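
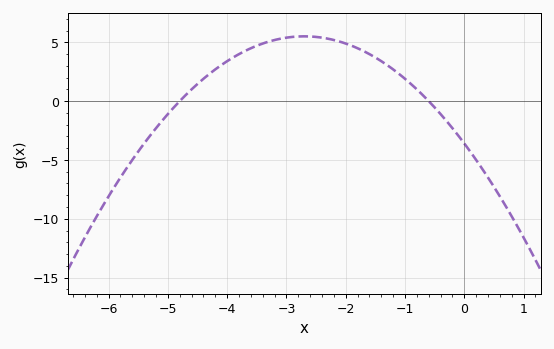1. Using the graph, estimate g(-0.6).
0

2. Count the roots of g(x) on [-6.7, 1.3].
2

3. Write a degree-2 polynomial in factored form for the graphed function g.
y = -1.25(x + 4.8)(x + 0.6)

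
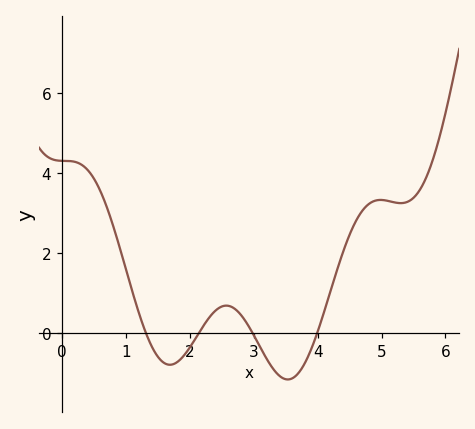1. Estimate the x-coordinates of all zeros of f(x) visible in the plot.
1.3, 2.1, 3, 4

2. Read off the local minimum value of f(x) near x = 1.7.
-0.8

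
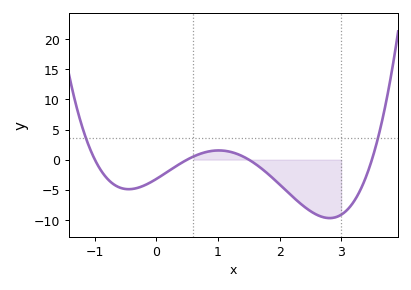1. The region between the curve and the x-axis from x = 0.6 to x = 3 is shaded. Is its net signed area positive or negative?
negative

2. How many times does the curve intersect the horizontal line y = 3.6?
2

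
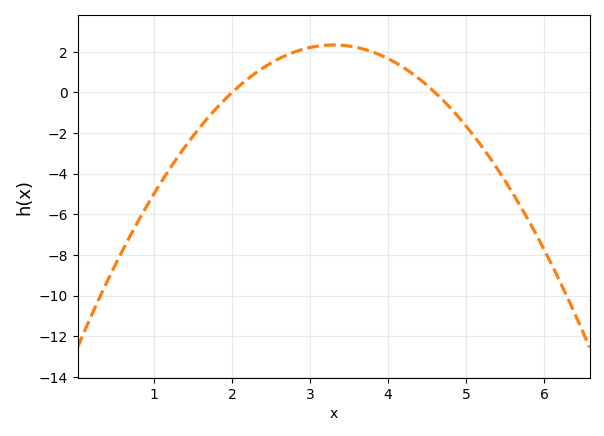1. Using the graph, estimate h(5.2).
-2.6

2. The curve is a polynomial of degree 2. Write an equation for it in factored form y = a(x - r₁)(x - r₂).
y = -1.38(x - 2)(x - 4.6)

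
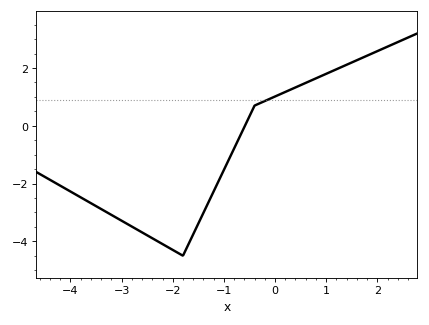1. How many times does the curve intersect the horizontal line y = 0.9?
1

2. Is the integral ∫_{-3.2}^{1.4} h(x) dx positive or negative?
negative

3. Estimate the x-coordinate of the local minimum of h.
-1.8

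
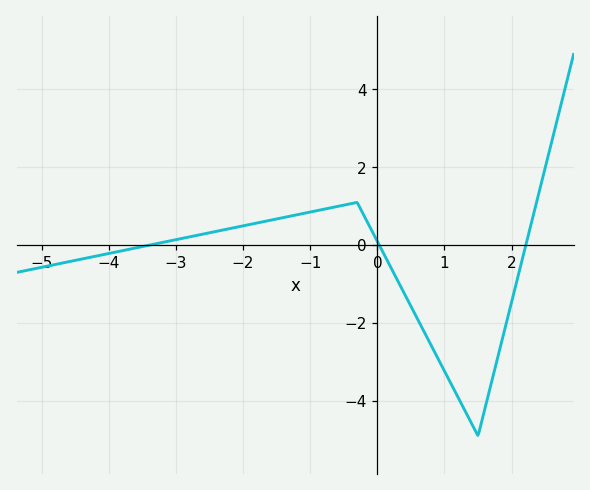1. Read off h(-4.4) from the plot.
-0.4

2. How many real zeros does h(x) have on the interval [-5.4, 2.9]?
3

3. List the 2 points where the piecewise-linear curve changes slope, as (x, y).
(-0.3, 1.1); (1.5, -4.9)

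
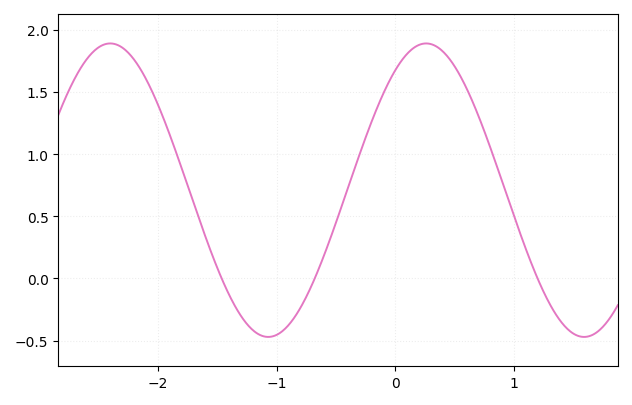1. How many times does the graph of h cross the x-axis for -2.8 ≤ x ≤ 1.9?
3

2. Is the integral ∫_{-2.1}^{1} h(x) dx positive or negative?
positive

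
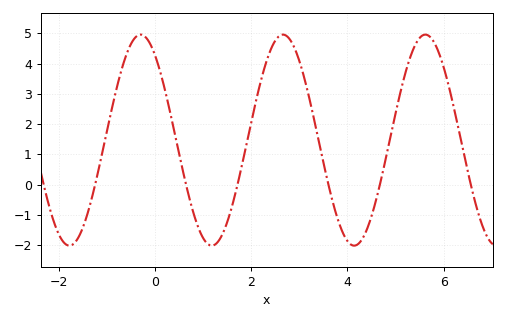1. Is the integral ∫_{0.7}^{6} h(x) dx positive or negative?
positive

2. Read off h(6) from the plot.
3.9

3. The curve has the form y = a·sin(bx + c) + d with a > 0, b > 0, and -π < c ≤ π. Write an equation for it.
y = 3.49sin(2.1x + 2.2) + 1.47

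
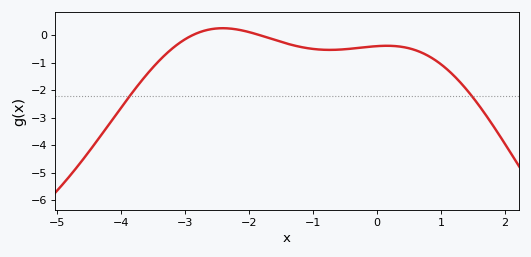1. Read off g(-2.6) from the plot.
0.215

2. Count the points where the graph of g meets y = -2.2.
2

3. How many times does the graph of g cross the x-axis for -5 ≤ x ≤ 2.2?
2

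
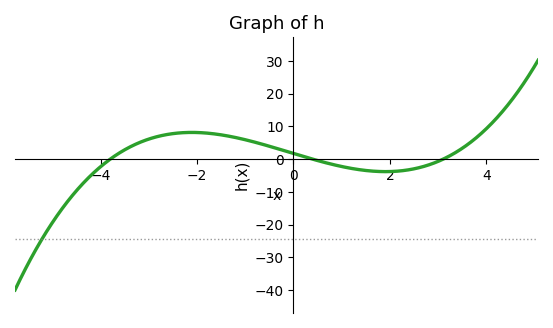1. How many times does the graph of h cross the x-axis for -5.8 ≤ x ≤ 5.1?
3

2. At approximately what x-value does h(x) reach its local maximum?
-2.11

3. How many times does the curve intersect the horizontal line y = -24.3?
1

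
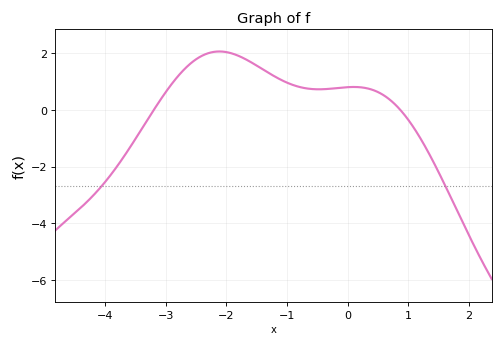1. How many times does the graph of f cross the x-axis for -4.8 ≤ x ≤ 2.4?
2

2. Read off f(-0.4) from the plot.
0.728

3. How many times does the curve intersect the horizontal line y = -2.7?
2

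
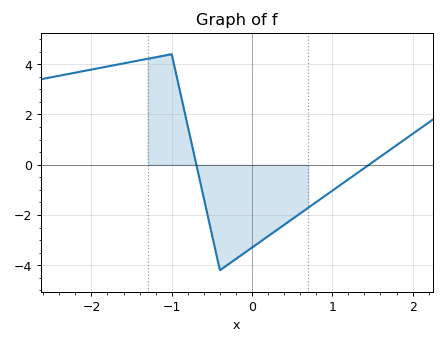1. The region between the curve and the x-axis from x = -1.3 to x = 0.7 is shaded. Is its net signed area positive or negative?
negative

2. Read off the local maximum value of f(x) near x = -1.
4.4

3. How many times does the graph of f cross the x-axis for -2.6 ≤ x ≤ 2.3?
2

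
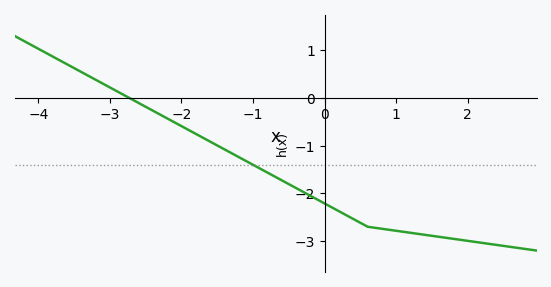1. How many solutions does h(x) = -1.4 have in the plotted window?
1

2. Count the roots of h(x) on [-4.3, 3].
1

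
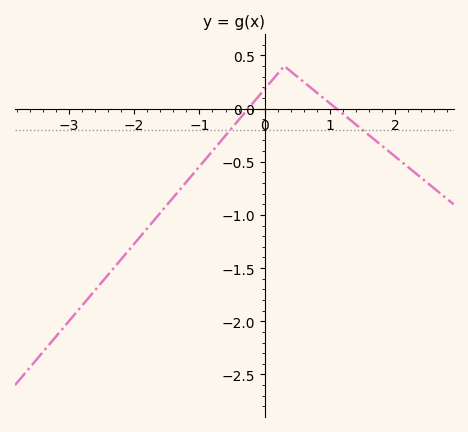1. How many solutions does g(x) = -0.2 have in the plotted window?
2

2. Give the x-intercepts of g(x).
-0.3, 1.1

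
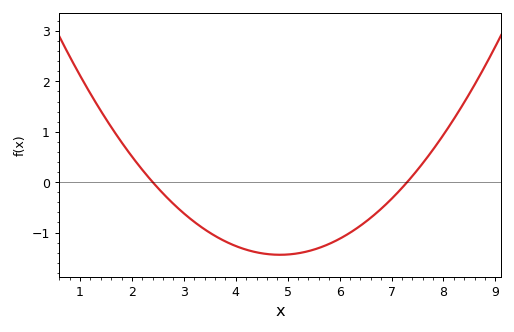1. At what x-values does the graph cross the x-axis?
2.4, 7.3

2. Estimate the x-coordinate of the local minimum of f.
4.85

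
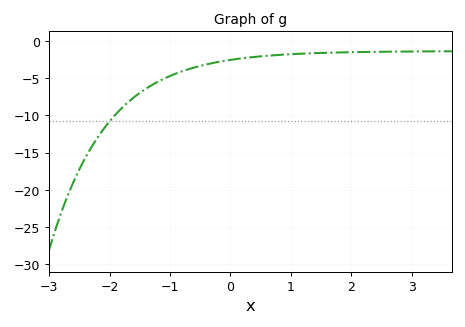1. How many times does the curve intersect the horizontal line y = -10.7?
1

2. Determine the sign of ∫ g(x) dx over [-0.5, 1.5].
negative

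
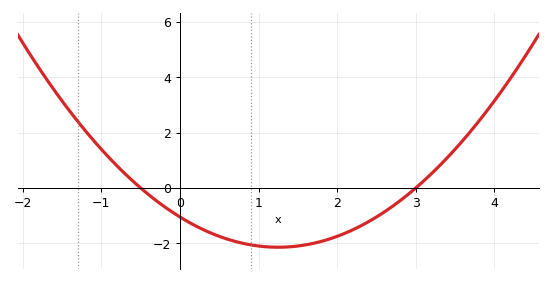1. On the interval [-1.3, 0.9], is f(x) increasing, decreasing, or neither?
decreasing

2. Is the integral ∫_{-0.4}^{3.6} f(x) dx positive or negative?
negative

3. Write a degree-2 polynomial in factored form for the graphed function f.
y = 0.7(x + 0.5)(x - 3)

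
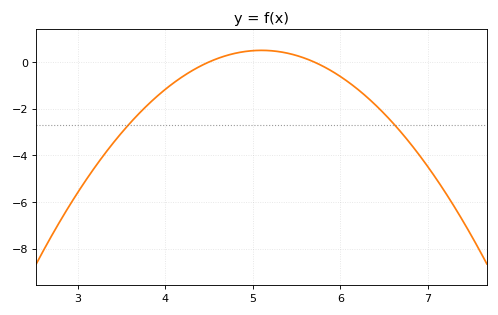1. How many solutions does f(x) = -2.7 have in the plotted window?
2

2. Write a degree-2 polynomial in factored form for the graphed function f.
y = -1.38(x - 4.5)(x - 5.7)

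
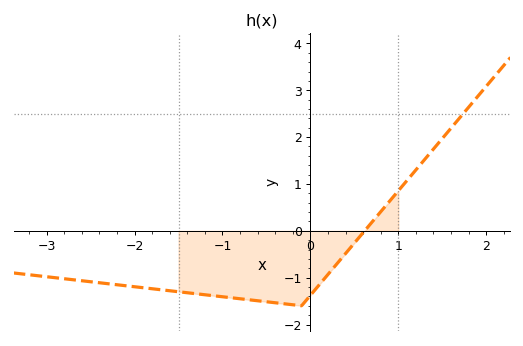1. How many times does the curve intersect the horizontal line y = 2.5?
1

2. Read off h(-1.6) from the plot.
-1.28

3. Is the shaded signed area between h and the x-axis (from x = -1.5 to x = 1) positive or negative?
negative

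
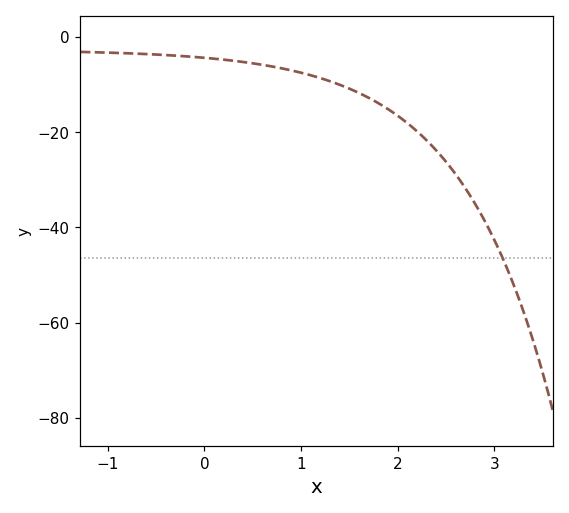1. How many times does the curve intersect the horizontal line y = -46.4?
1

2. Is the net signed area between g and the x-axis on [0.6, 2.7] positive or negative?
negative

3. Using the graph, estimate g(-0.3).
-3.92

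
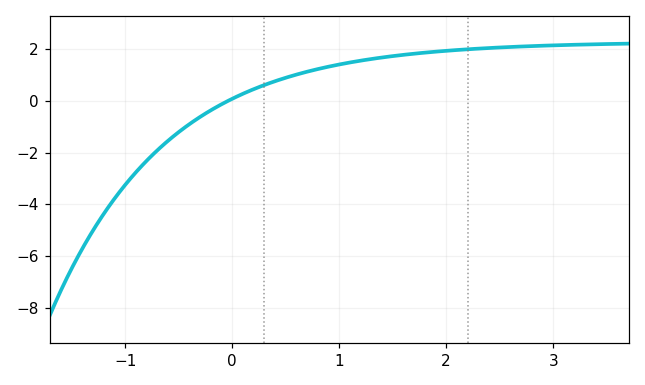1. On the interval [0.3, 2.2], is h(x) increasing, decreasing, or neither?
increasing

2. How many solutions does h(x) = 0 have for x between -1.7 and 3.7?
1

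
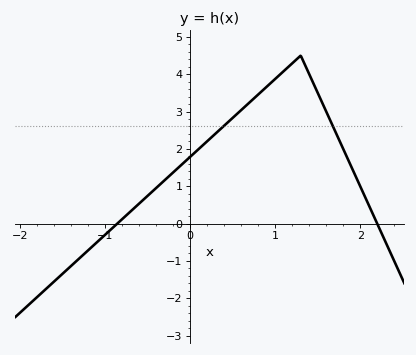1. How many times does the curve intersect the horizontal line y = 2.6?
2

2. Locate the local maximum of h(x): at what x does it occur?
1.3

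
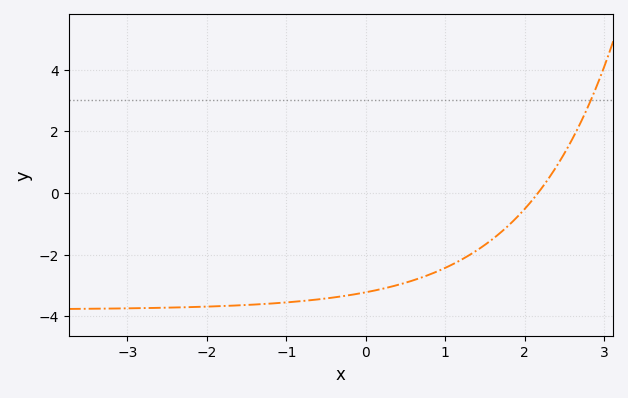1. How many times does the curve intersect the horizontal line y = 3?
1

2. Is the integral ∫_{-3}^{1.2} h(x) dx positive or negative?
negative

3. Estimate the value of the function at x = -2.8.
-3.8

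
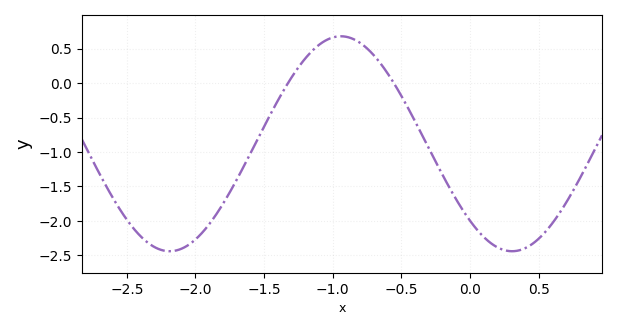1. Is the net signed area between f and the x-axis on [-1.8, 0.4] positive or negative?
negative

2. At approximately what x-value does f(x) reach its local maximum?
-0.9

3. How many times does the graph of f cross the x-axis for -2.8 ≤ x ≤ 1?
2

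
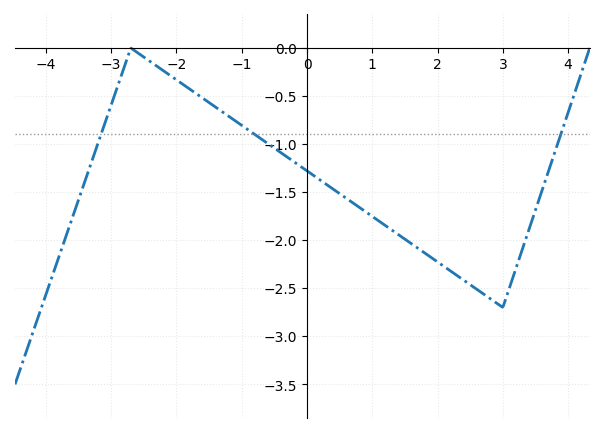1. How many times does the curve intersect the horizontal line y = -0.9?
3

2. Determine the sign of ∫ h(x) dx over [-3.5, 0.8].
negative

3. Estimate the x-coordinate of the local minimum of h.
3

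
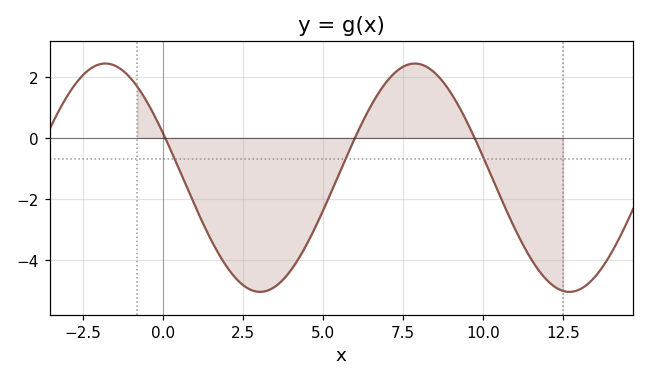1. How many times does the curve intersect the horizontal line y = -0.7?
3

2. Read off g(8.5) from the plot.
2.1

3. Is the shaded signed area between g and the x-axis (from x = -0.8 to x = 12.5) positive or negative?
negative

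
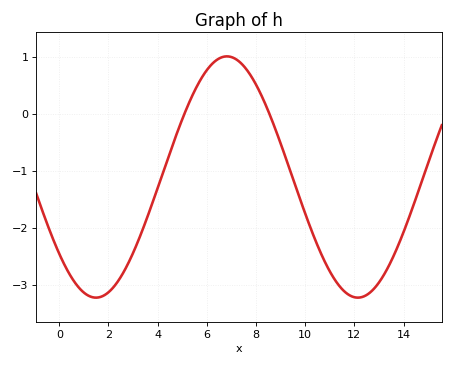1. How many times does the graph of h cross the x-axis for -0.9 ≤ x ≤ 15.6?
2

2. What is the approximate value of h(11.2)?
-2.9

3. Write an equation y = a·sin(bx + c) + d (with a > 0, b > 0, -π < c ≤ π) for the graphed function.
y = 2.12sin(0.59x - 2.5) - 1.11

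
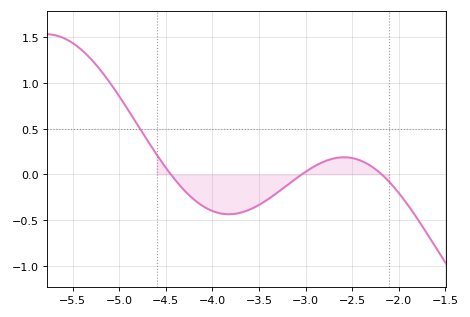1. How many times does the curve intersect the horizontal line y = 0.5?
1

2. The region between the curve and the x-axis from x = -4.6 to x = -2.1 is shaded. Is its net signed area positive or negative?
negative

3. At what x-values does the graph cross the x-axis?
-4.45, -3.04, -2.18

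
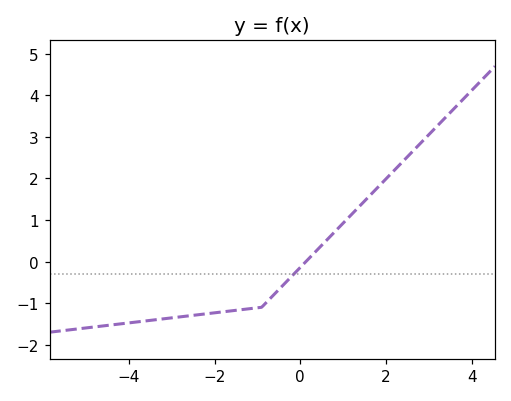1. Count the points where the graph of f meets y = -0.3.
1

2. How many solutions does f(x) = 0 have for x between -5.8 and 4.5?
1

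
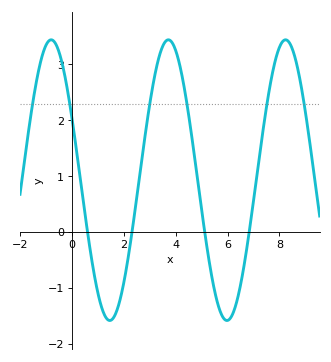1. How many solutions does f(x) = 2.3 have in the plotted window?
6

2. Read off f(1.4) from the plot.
-1.6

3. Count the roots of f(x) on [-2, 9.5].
4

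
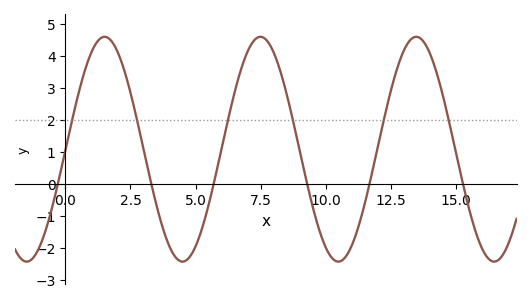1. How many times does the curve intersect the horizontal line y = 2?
6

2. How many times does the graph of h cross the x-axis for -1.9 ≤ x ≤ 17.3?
6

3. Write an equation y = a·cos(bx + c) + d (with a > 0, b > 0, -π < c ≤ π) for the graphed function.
y = 3.52cos(1.1x - 1.6) + 1.08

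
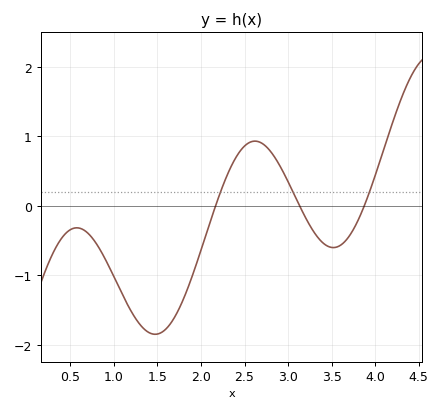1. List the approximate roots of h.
2.17, 3.13, 3.88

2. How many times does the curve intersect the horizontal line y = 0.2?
3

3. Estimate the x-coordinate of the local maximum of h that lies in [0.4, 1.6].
0.572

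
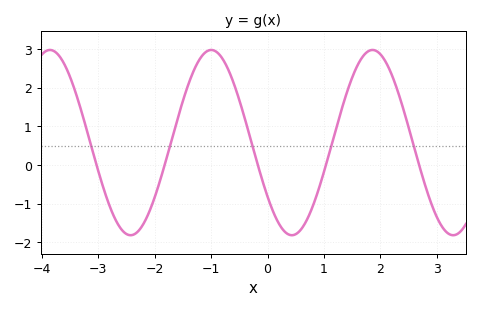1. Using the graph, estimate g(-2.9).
-0.6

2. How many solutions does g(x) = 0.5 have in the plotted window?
5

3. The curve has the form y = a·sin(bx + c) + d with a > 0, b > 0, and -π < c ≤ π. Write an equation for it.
y = 2.4sin(2.2x - 2.5) + 0.58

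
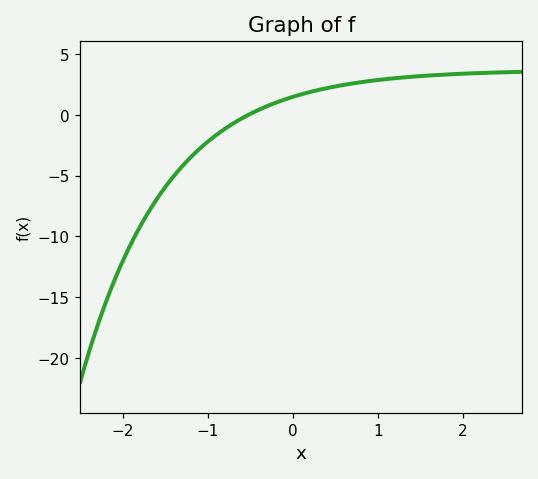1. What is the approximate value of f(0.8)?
2.69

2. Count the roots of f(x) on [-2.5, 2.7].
1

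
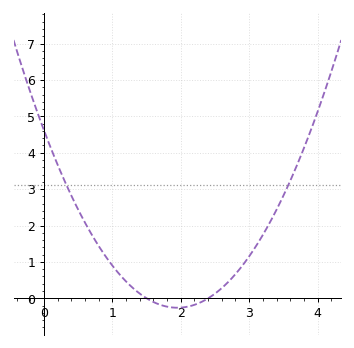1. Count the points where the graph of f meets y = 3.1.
2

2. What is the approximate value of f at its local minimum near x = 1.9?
-0.259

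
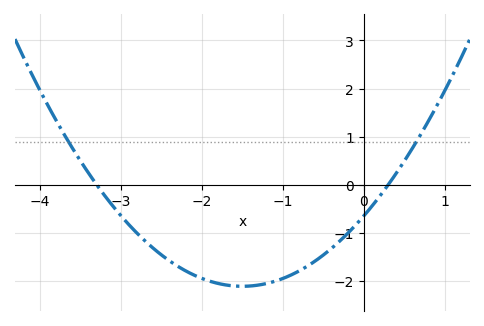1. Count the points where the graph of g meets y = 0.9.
2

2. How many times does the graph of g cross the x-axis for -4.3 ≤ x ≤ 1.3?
2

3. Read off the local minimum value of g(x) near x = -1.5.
-2.1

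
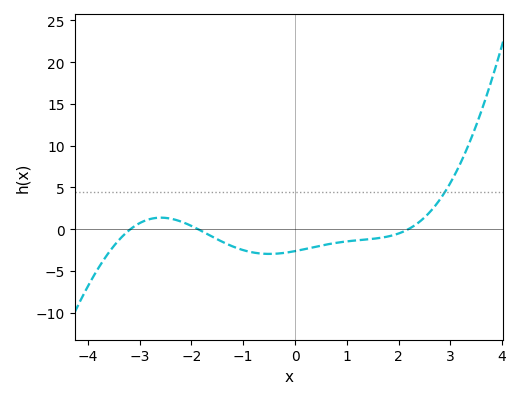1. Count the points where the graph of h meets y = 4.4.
1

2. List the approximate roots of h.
-3.2, -1.8, 2.2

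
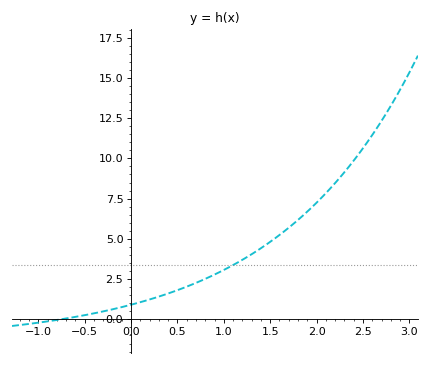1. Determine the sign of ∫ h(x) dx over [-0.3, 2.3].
positive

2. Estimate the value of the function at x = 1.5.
4.8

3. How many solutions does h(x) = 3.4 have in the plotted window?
1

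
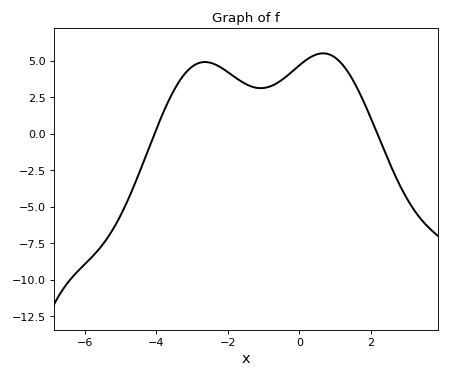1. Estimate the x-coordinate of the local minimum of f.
-1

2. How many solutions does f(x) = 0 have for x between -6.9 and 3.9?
2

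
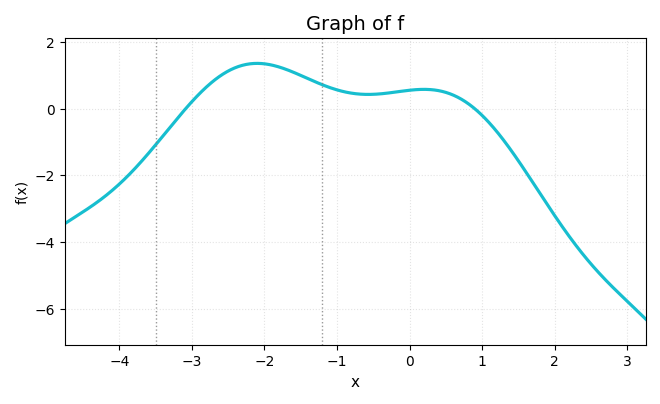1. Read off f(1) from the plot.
-0.196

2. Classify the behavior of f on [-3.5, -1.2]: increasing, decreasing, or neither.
neither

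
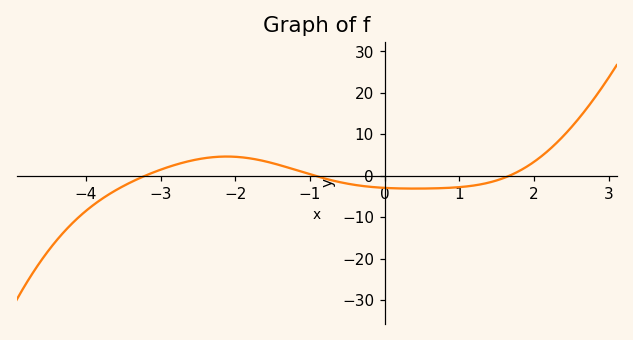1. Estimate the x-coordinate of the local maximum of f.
-2.2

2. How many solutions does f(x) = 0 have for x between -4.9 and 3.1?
3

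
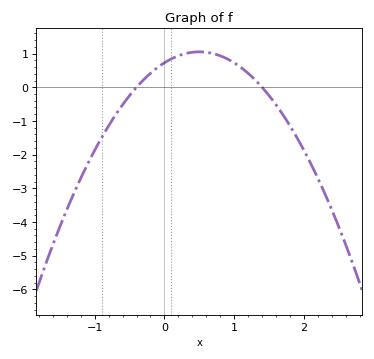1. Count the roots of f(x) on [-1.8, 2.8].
2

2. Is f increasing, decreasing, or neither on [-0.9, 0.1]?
increasing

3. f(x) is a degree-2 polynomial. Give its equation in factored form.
y = -1.3(x + 0.4)(x - 1.4)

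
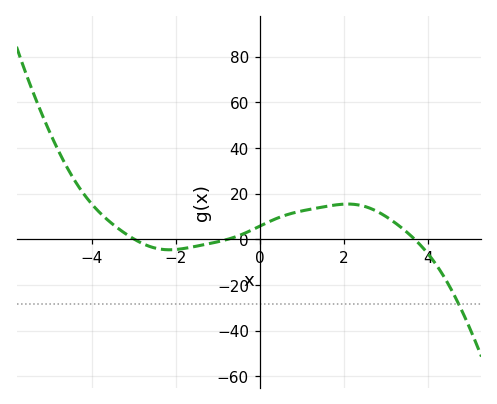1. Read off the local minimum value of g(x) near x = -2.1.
-4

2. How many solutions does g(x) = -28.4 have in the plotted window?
1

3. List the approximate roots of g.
-3, -0.8, 3.6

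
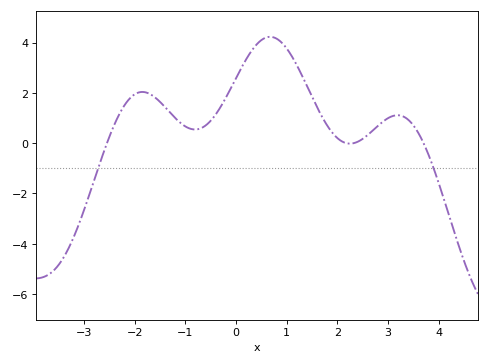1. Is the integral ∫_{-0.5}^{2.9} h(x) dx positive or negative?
positive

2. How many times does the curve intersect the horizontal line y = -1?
2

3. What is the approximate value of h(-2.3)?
1.2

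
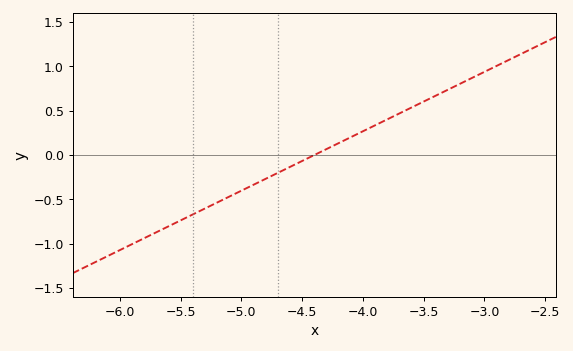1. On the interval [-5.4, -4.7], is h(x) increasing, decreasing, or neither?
increasing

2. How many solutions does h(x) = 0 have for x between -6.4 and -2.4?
1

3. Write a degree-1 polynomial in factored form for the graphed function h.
y = 0.67(x + 4.4)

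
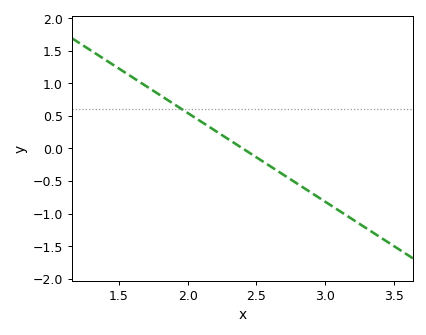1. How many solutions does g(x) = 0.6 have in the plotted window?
1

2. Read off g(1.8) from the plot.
0.816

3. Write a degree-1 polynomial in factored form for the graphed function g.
y = -1.36(x - 2.4)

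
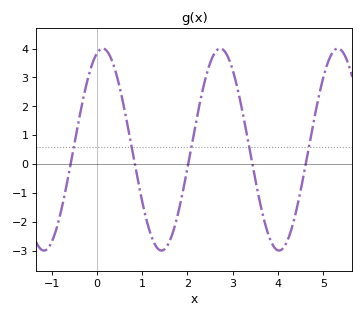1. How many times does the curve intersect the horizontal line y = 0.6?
5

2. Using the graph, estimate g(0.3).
3.7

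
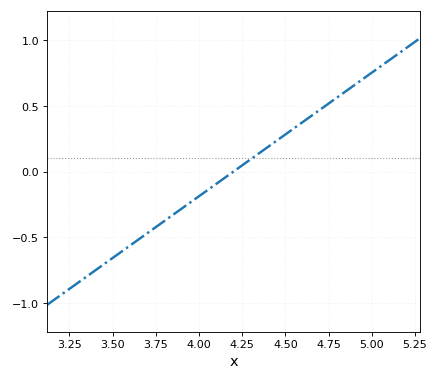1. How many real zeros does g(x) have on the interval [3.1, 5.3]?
1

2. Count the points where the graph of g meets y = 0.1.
1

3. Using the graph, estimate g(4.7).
0.47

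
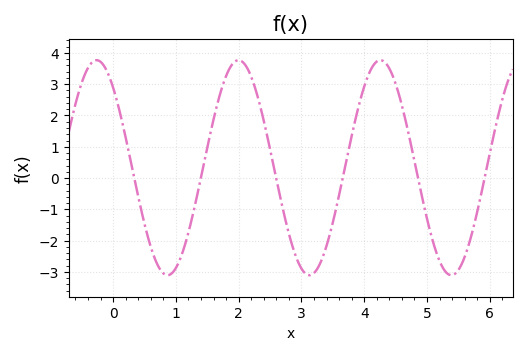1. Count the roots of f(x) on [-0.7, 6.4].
6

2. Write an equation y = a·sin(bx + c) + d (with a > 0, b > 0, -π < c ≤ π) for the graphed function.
y = 3.44sin(2.8x + 2.3) + 0.33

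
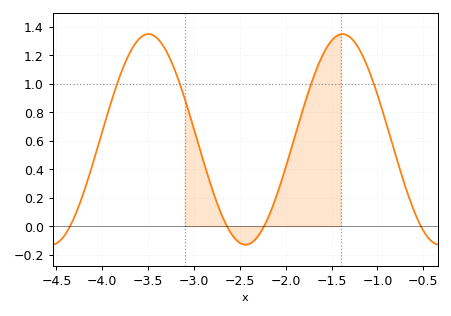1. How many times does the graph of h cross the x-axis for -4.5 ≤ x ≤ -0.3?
4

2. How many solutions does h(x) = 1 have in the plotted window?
4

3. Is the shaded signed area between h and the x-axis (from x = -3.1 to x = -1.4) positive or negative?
positive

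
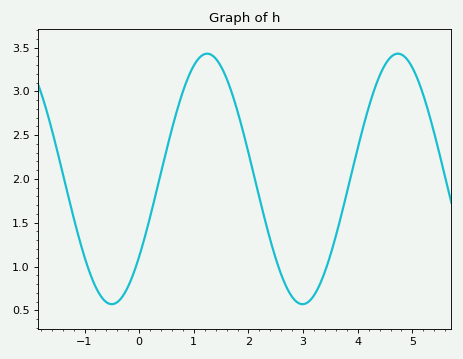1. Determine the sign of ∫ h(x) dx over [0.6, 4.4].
positive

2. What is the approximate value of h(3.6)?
1.35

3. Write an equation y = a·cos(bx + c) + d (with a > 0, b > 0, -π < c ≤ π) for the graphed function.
y = 1.43cos(1.8x - 2.2) + 2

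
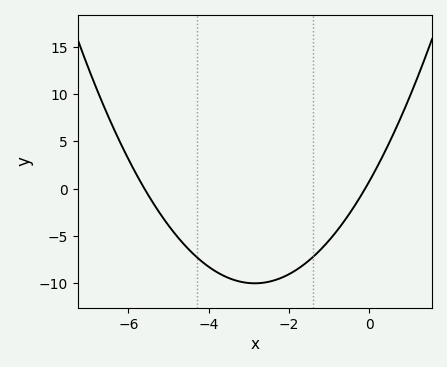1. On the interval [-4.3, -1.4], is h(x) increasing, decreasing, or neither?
neither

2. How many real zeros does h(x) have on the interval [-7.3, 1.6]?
2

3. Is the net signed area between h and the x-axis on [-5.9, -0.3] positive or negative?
negative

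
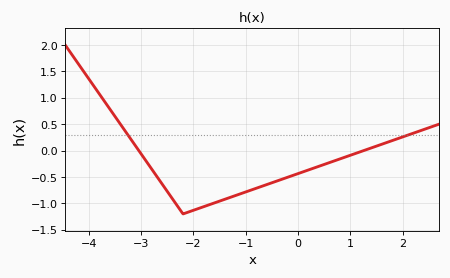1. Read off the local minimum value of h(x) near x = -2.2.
-1.2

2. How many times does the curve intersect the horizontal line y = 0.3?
2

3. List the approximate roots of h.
-3.04, 1.25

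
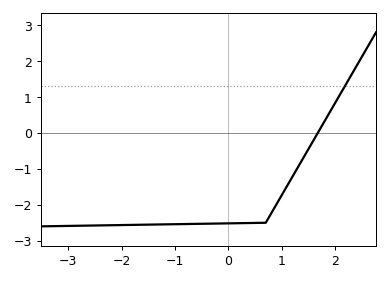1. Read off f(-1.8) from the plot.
-2.56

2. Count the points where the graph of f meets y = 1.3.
1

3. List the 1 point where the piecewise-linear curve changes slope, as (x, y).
(0.7, -2.5)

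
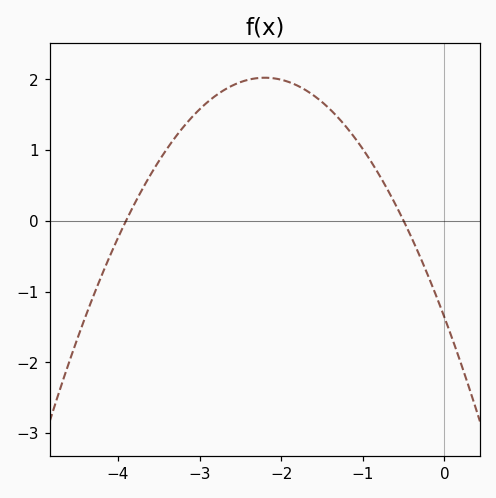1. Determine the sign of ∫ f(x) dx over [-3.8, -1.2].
positive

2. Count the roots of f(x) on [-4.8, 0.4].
2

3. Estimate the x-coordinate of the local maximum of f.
-2.2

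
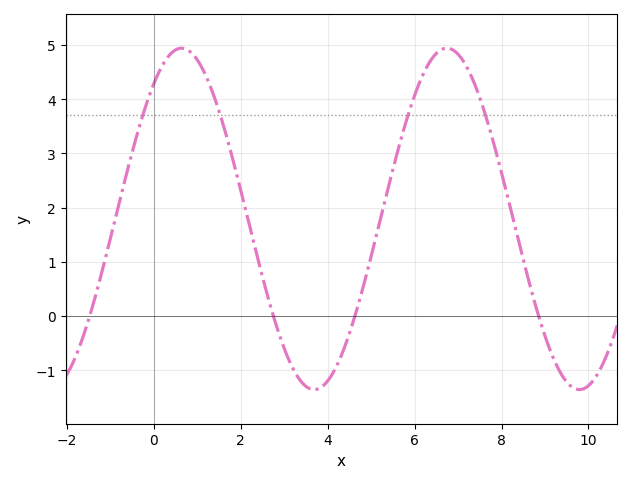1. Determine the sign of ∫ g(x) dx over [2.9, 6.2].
positive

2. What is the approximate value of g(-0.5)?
3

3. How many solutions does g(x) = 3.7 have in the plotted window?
4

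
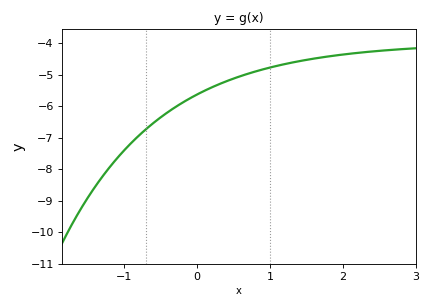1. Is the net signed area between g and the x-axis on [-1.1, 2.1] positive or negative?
negative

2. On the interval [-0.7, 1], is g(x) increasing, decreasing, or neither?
increasing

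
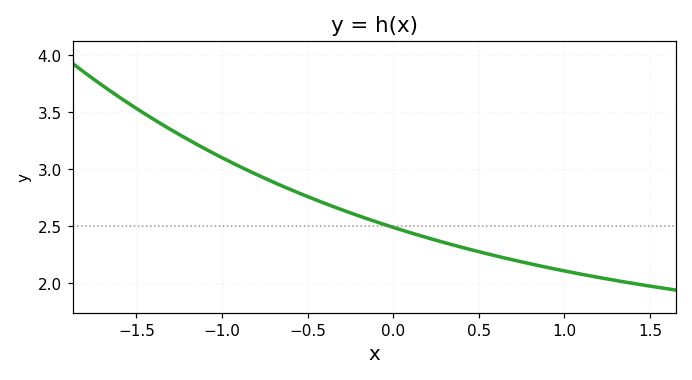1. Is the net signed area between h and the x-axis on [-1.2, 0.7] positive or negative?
positive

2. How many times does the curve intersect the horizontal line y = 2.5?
1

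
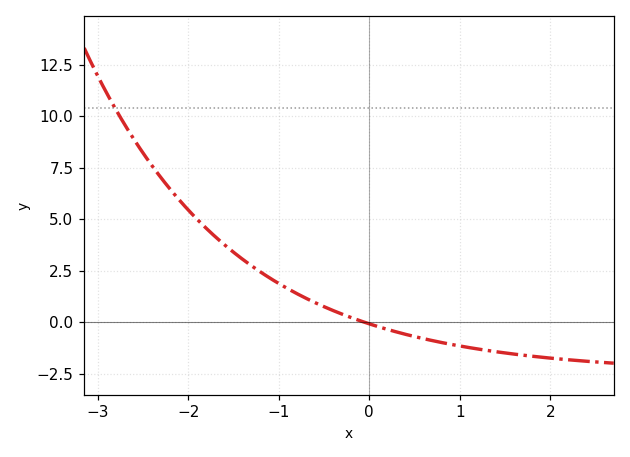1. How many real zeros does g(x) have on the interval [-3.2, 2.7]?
1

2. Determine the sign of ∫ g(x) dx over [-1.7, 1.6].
positive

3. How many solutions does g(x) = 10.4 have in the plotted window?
1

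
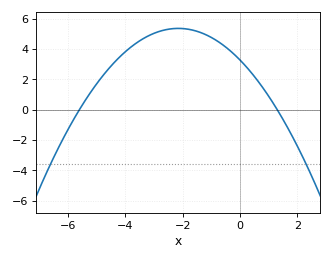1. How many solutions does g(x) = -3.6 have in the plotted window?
2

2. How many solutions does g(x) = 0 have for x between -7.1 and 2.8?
2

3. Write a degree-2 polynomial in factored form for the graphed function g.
y = -0.45(x + 5.6)(x - 1.3)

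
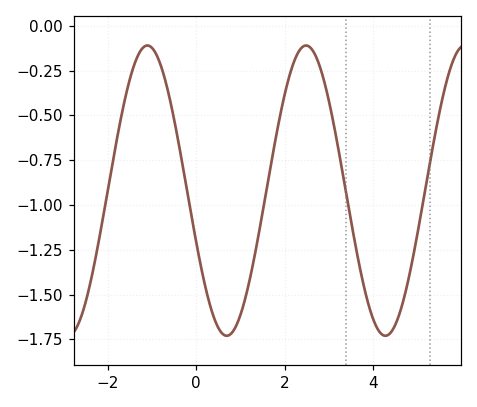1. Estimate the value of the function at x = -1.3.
-0.157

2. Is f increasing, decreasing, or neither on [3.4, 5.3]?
neither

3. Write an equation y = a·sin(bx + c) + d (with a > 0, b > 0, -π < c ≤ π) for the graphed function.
y = 0.81sin(1.75x - 2.78) - 0.92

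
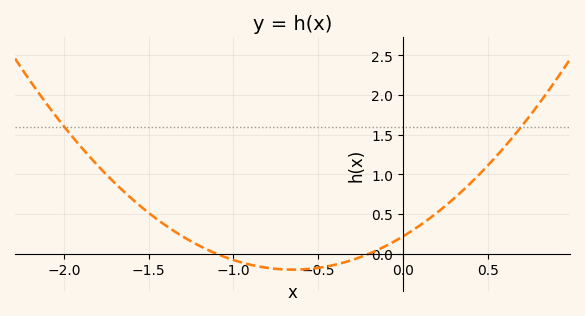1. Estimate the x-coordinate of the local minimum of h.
-0.65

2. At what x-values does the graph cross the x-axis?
-1.1, -0.2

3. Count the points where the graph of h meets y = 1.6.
2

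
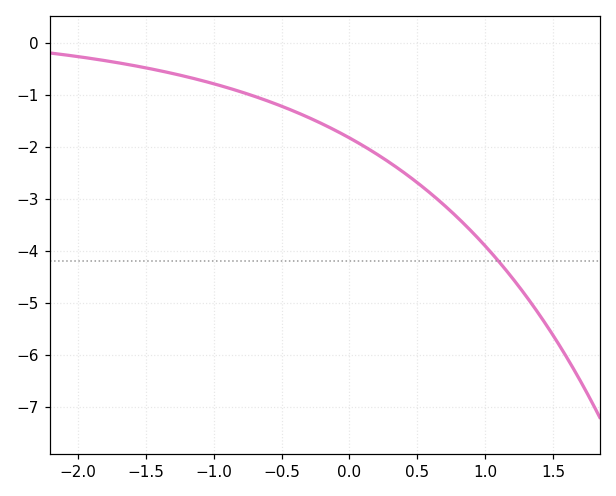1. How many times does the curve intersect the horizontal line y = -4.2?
1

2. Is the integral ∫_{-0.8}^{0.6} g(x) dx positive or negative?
negative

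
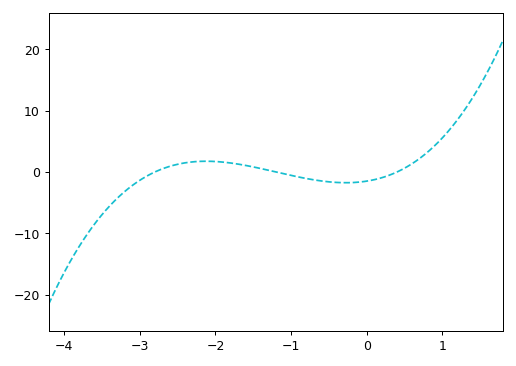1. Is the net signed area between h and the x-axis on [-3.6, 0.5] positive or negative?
negative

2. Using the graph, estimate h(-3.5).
-7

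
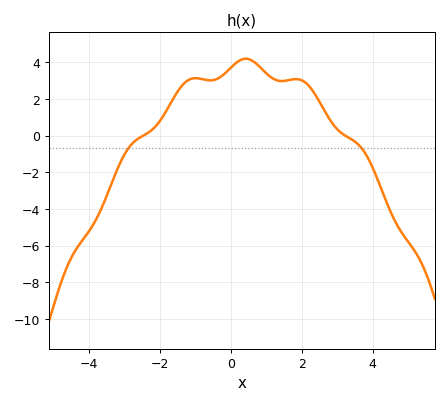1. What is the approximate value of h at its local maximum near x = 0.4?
4.19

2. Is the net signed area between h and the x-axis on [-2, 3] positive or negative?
positive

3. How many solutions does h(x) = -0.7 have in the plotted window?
2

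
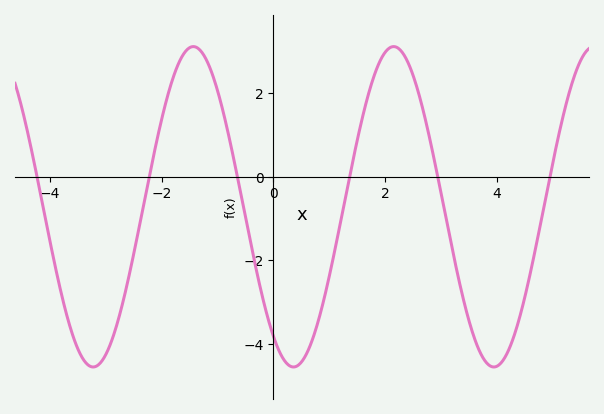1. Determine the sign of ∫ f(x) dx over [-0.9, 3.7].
negative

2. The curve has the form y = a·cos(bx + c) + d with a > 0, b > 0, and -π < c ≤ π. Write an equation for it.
y = 3.83cos(1.8x + 2.5) - 0.72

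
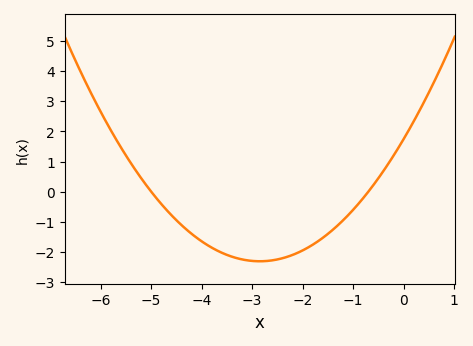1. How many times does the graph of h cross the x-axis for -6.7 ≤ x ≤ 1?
2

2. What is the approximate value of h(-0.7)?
0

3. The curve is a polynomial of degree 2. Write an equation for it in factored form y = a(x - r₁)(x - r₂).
y = 0.5(x + 5)(x + 0.7)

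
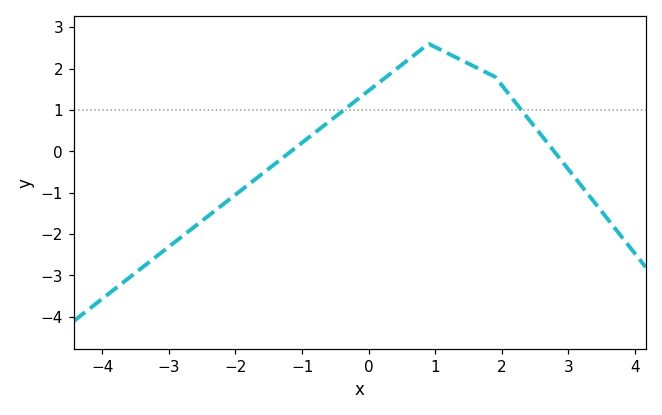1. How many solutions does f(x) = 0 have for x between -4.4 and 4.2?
2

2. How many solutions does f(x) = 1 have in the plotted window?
2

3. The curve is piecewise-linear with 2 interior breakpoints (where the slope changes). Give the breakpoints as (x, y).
(0.9, 2.6); (1.9, 1.8)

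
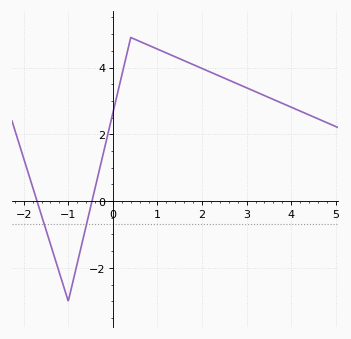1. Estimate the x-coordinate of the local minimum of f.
-1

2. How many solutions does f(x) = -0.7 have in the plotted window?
2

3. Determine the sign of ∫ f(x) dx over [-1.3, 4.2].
positive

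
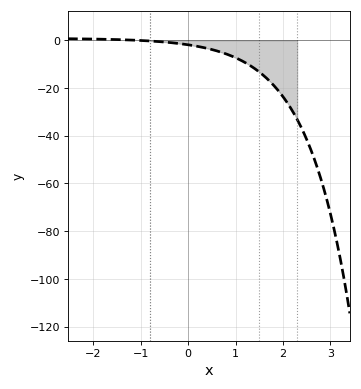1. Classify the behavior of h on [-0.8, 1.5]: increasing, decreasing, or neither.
decreasing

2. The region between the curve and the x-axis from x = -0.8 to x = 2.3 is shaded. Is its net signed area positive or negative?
negative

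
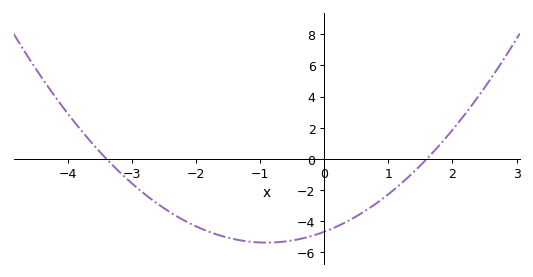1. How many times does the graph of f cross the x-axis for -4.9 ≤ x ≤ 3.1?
2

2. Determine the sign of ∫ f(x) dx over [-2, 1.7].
negative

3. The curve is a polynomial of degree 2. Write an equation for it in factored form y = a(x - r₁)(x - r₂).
y = 0.86(x + 3.4)(x - 1.6)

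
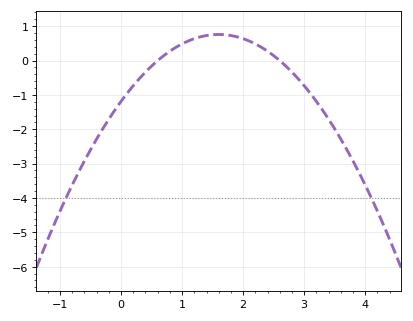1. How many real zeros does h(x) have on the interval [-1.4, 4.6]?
2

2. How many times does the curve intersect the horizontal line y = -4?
2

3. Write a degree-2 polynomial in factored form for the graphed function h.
y = -0.76(x - 0.6)(x - 2.6)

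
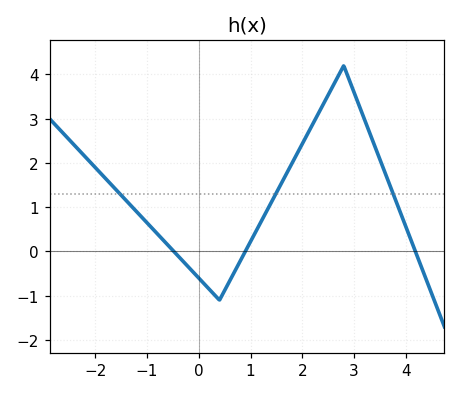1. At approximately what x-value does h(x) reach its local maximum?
2.8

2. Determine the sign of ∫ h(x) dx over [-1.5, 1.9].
positive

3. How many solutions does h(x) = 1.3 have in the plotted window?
3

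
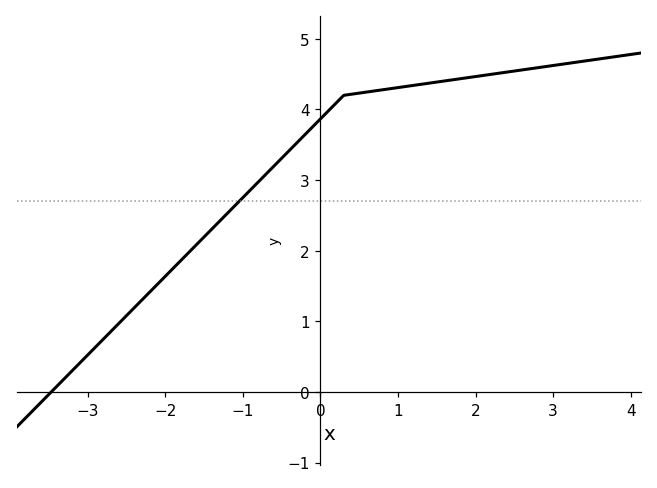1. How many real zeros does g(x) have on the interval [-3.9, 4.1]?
1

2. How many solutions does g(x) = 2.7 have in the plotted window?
1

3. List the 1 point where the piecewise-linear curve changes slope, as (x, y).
(0.3, 4.2)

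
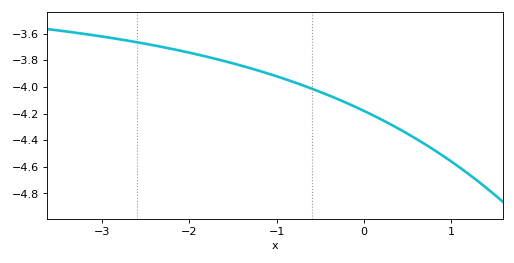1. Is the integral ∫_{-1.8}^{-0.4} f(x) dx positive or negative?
negative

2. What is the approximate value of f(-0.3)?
-4.1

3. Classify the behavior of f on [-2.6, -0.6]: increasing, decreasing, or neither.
decreasing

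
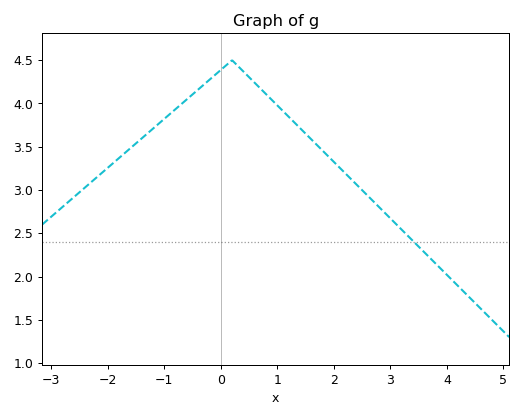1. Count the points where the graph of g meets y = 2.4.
1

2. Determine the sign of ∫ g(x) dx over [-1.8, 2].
positive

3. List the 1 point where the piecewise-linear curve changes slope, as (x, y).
(0.2, 4.5)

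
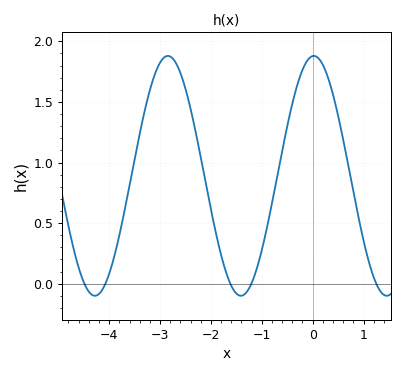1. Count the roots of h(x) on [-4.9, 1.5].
5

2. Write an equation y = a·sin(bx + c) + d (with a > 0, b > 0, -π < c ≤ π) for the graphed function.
y = 0.99sin(2.2x + 1.5) + 0.89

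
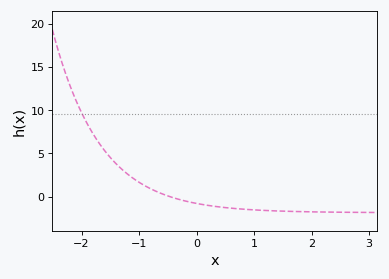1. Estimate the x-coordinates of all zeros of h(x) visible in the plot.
-0.469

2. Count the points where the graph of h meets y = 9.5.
1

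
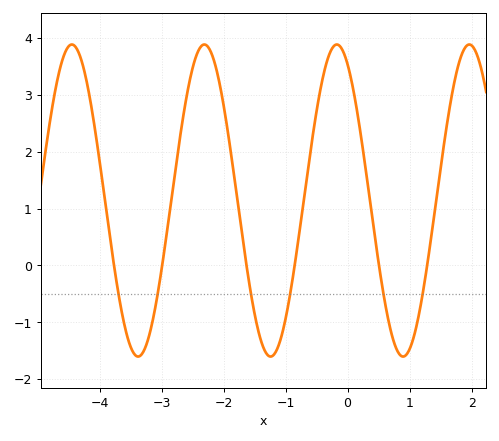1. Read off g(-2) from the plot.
2.8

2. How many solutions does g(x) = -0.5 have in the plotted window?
6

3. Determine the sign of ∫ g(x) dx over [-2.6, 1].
positive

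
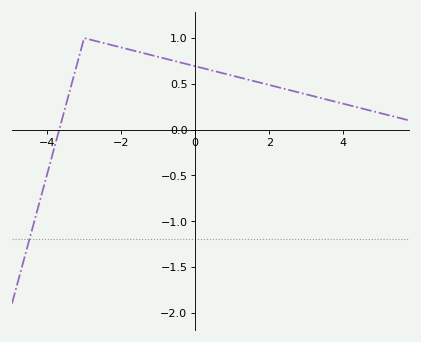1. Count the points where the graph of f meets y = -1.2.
1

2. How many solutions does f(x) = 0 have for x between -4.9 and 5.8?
1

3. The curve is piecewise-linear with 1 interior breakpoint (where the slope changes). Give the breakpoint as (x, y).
(-3, 1)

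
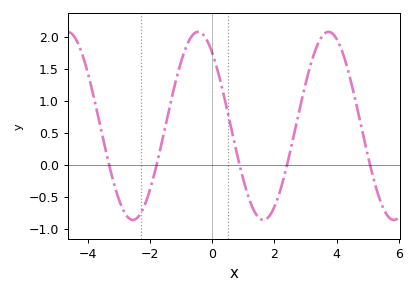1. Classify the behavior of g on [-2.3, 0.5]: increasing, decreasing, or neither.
neither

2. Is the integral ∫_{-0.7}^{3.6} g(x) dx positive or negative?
positive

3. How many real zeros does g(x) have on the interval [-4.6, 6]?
5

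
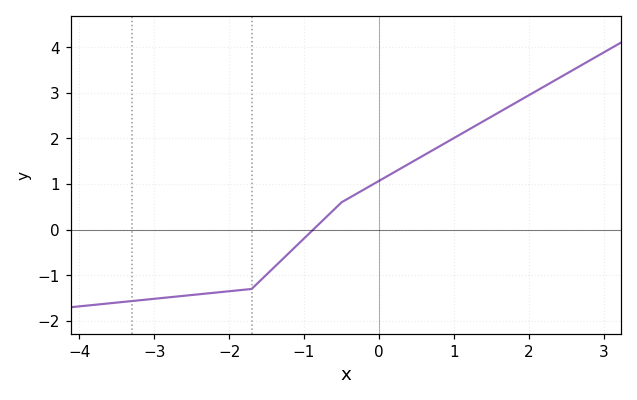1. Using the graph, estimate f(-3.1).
-1.53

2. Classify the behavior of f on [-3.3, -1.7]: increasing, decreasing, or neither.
increasing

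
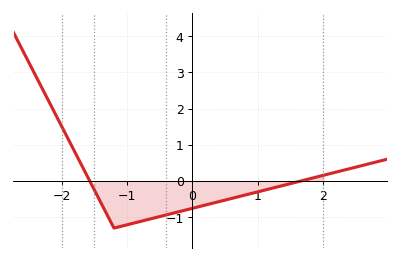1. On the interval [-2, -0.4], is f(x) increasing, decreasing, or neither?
neither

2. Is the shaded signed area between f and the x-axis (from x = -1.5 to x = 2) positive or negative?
negative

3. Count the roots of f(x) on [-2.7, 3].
2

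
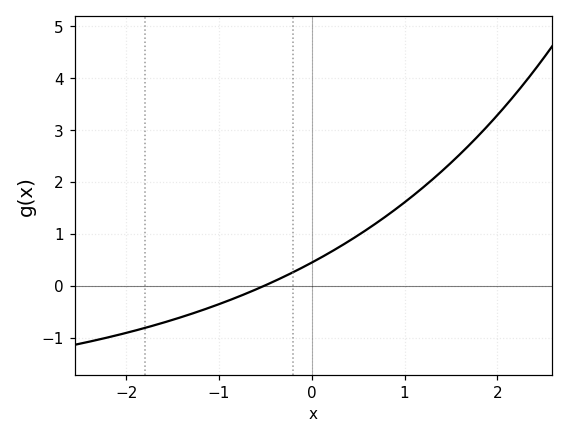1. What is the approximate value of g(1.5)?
2.37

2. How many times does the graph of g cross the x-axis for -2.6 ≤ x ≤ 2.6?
1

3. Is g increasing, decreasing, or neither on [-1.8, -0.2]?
increasing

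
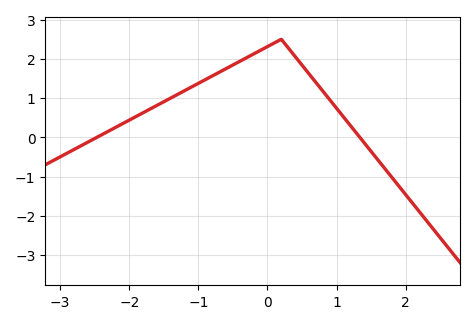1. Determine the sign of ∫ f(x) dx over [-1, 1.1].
positive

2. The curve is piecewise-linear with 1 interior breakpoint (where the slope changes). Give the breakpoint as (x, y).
(0.2, 2.5)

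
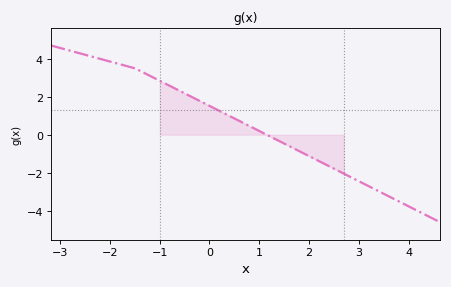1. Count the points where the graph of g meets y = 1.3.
1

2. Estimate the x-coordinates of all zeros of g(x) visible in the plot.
1.2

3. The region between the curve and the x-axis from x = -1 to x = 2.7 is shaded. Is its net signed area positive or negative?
positive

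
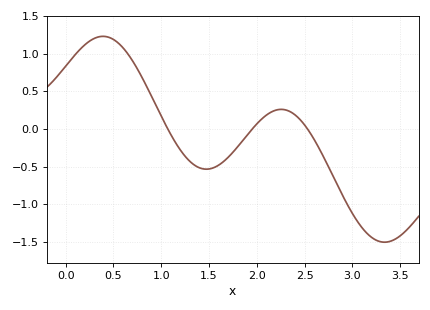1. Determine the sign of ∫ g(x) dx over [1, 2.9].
negative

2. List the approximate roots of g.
1.07, 1.95, 2.53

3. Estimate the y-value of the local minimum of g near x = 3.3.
-1.5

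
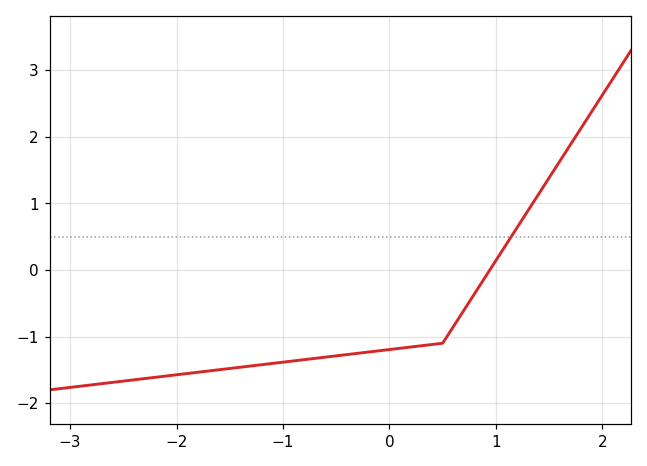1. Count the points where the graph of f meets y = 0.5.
1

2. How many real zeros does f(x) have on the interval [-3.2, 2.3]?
1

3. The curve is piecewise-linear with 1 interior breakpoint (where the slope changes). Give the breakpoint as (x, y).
(0.5, -1.1)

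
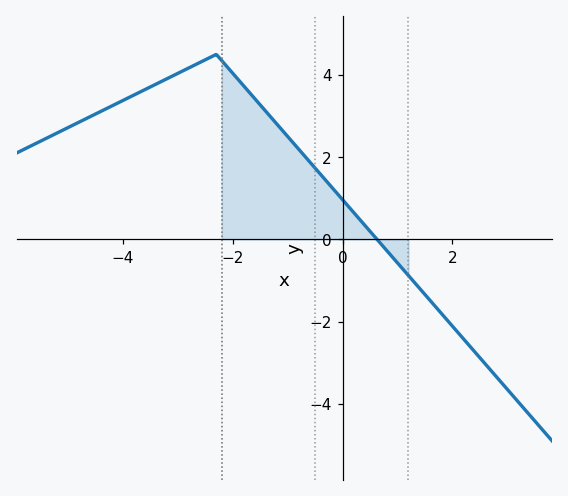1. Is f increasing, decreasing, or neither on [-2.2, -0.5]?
decreasing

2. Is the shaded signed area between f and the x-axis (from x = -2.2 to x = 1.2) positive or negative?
positive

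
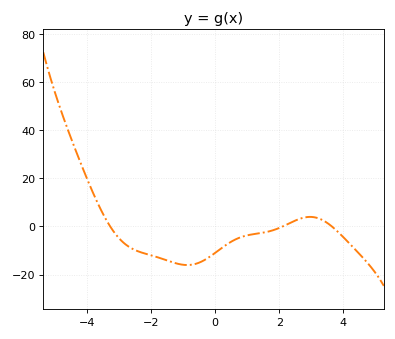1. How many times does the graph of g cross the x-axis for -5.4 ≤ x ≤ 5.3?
3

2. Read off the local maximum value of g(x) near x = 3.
3.96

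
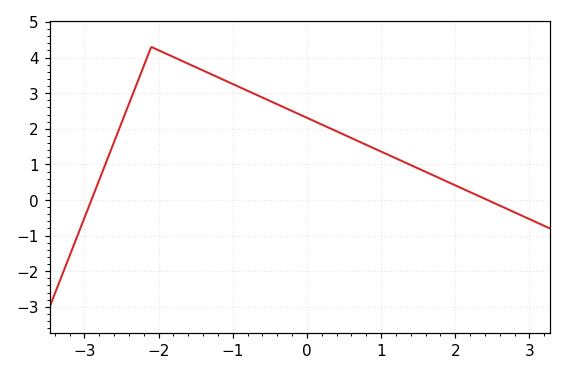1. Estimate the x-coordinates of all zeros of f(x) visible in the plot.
-2.91, 2.44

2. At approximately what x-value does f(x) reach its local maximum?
-2.1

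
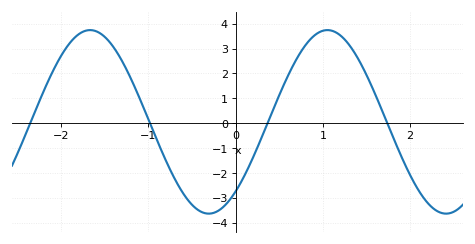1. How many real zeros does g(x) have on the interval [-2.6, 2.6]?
4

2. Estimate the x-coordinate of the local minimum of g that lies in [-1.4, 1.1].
-0.3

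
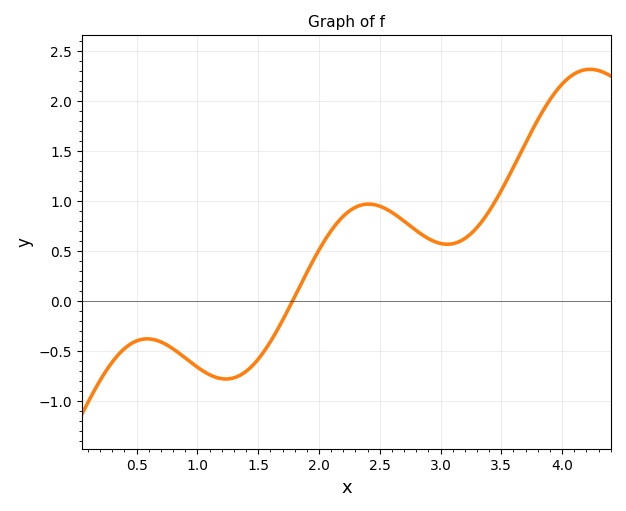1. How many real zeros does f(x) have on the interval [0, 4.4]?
1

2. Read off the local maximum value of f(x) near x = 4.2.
2.3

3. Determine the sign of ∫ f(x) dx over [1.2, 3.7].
positive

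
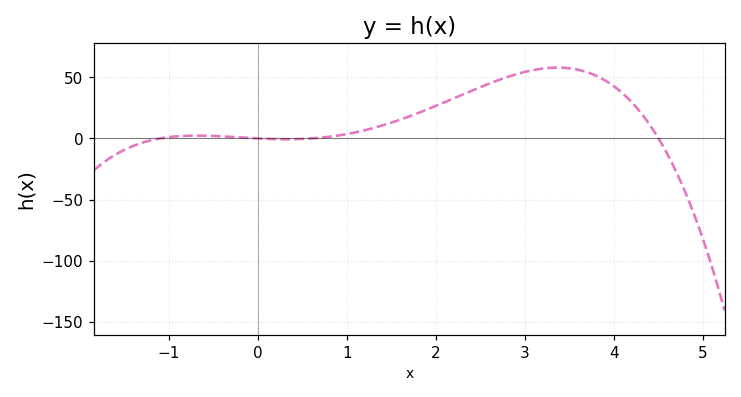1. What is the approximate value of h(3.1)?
56.1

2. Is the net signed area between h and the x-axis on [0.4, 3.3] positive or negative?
positive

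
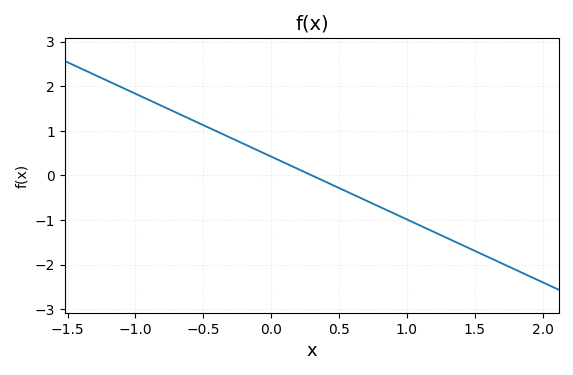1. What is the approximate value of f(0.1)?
0.3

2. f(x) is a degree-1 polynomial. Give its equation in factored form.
y = -1.41(x - 0.3)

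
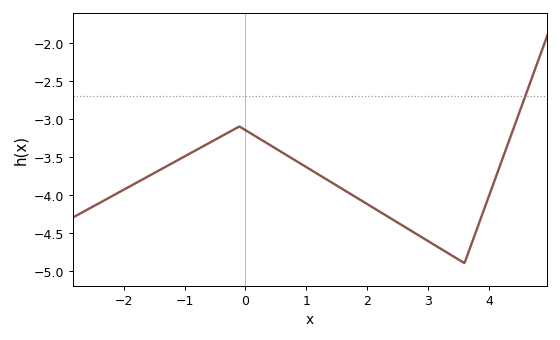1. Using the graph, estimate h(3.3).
-4.75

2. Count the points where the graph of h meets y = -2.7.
1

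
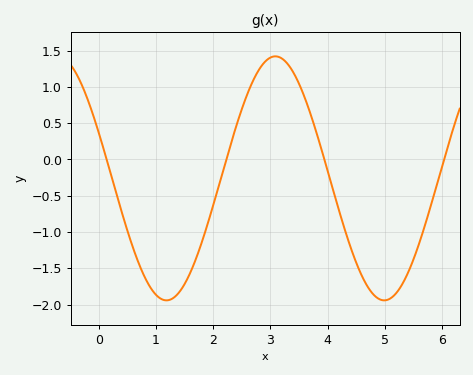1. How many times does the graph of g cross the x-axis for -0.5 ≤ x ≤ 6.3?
4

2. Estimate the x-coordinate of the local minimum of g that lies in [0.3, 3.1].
1.2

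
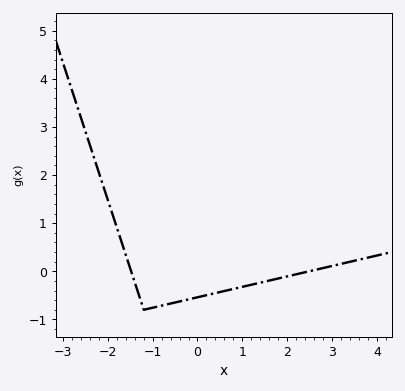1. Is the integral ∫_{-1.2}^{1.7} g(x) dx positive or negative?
negative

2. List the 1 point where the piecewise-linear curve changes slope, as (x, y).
(-1.2, -0.8)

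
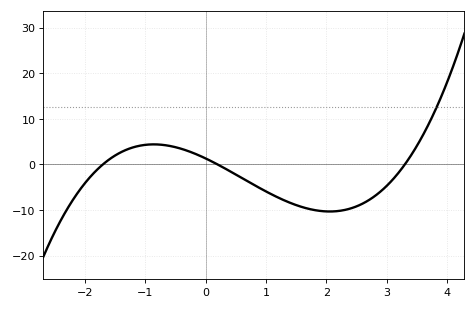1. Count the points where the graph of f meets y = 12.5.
1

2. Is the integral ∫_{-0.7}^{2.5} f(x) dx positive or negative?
negative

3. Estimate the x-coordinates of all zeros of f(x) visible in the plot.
-1.7, 0.2, 3.3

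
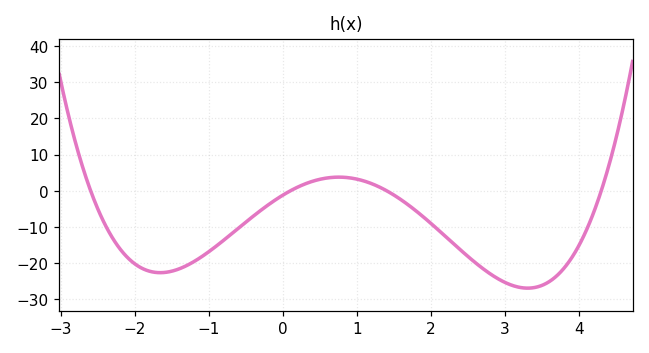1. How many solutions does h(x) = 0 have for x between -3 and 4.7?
4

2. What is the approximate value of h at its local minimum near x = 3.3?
-26.9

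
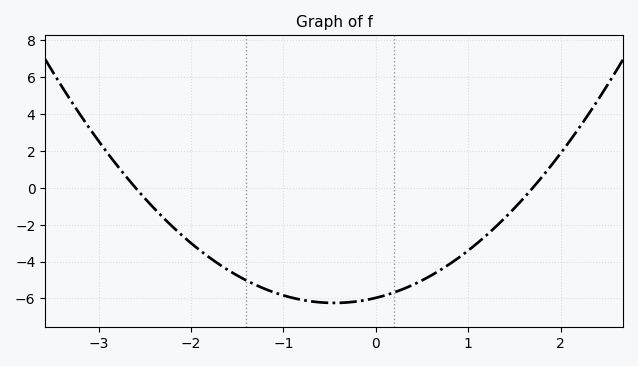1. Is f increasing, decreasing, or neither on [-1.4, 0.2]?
neither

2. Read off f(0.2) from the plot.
-5.6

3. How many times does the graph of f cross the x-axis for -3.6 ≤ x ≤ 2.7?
2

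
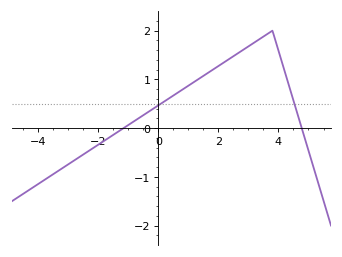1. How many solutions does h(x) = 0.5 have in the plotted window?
2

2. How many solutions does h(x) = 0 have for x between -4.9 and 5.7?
2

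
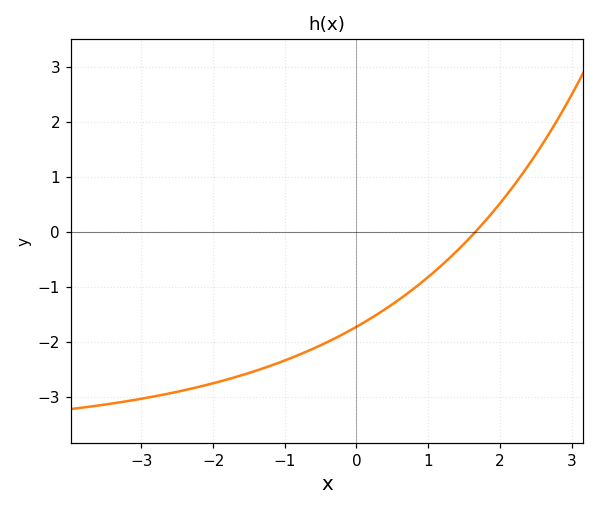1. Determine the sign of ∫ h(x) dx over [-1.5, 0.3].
negative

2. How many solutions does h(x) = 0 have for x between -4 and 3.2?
1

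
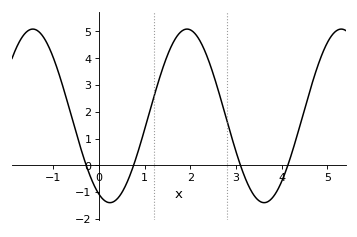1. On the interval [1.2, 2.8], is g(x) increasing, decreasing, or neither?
neither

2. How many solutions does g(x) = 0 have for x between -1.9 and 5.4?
4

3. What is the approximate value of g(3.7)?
-1.3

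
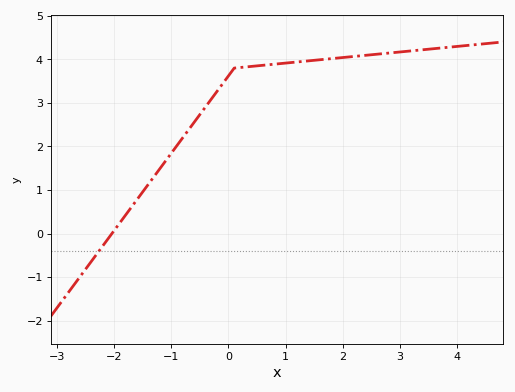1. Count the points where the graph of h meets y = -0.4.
1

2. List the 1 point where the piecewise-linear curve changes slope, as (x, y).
(0.1, 3.8)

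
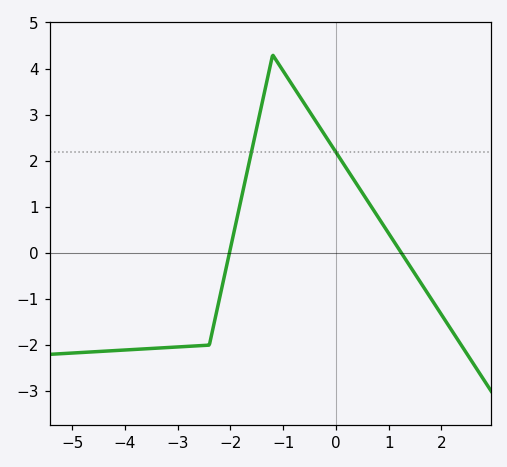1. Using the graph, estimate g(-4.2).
-2.12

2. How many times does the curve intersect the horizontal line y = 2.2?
2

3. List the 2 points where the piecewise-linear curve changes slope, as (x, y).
(-2.4, -2); (-1.2, 4.3)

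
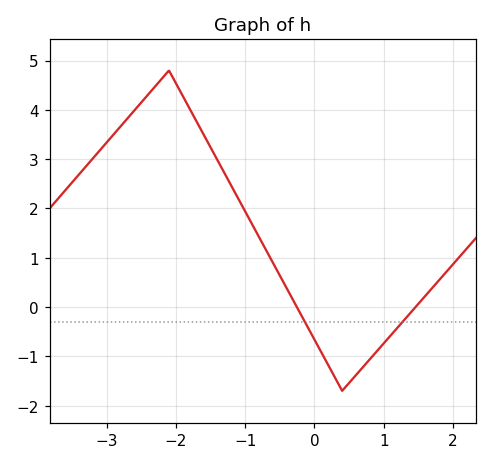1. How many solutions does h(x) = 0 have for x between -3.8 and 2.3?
2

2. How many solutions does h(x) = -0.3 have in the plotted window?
2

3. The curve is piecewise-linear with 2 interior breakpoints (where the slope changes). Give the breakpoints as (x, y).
(-2.1, 4.8); (0.4, -1.7)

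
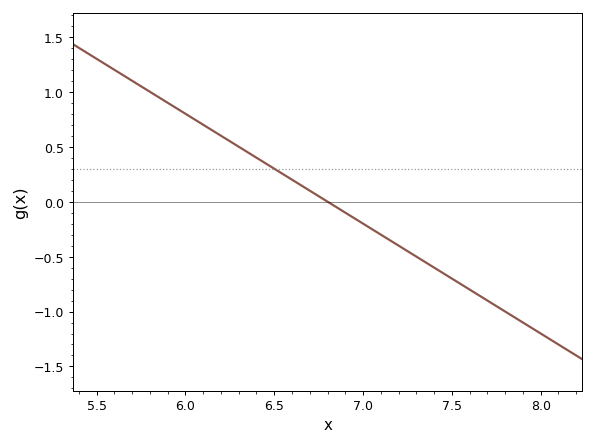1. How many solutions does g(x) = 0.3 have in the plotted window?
1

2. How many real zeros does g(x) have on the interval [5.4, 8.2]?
1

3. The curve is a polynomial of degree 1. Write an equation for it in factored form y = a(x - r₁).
y = -1(x - 6.8)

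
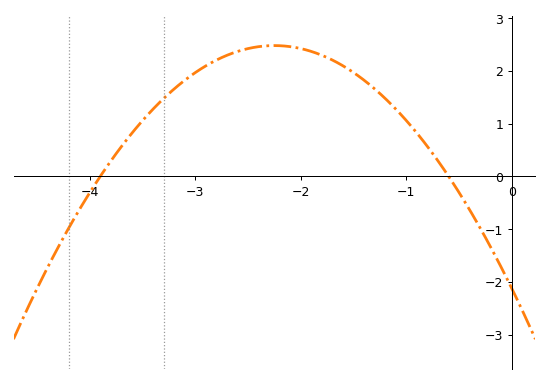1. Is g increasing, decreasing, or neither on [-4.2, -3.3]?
increasing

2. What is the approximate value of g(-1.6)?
2.09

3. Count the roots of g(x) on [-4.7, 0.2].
2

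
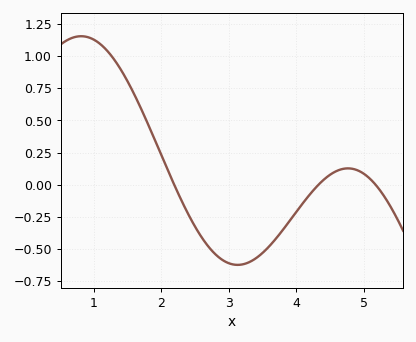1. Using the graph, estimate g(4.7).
0.1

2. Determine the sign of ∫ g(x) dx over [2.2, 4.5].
negative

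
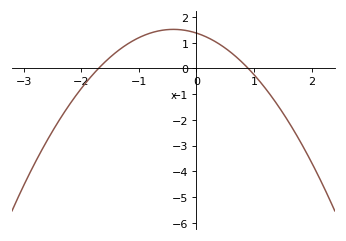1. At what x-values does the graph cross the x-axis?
-1.7, 0.9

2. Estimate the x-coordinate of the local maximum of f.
-0.4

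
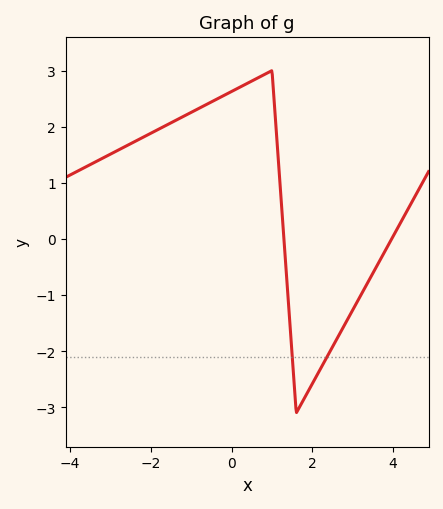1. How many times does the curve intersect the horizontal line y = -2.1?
2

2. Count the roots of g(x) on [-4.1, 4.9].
2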